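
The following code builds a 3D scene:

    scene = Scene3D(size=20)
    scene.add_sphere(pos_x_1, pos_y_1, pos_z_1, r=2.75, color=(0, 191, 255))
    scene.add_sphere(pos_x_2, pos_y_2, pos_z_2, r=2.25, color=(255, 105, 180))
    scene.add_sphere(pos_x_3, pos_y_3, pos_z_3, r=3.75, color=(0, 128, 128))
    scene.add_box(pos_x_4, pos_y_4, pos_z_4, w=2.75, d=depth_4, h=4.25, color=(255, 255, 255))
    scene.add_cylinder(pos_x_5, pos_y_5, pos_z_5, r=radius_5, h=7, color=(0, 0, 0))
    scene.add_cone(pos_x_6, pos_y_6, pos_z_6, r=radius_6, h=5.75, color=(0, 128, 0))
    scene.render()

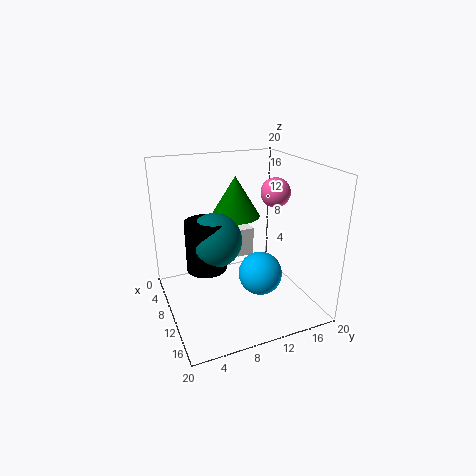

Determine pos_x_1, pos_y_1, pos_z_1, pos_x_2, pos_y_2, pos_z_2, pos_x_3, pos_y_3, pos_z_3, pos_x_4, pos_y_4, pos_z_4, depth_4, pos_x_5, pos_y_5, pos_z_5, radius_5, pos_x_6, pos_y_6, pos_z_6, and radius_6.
pos_x_1 = 15.5
pos_y_1 = 10.75
pos_z_1 = 7.25
pos_x_2 = 6.75
pos_y_2 = 17.5
pos_z_2 = 14.75
pos_x_3 = 9.5
pos_y_3 = 6.75
pos_z_3 = 10
pos_x_4 = 5
pos_y_4 = 11
pos_z_4 = 5.75
depth_4 = 2.5
pos_x_5 = 9.5
pos_y_5 = 5.5
pos_z_5 = 6
radius_5 = 2.75
pos_x_6 = 7.25
pos_y_6 = 10.75
pos_z_6 = 12.25
radius_6 = 3.5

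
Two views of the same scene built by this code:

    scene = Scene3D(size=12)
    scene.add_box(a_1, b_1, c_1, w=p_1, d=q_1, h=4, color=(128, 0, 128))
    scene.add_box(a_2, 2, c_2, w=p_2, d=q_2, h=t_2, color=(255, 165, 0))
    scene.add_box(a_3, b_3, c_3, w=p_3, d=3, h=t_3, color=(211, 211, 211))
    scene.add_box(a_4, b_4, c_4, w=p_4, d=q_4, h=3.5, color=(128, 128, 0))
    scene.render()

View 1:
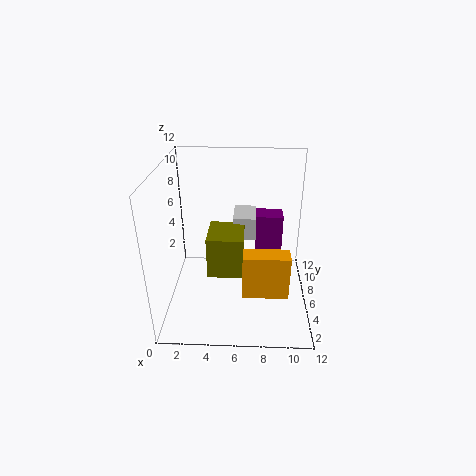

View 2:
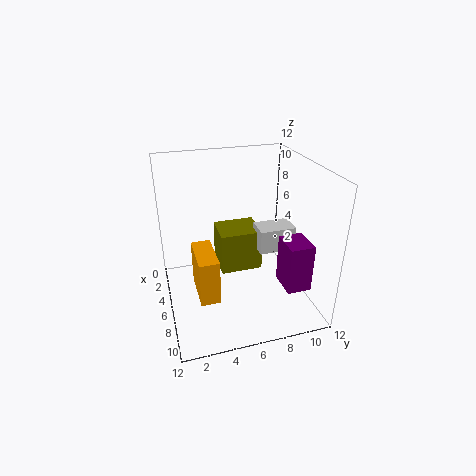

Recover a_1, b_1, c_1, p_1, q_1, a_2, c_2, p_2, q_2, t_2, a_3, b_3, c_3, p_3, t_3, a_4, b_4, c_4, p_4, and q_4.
a_1 = 7.5
b_1 = 9
c_1 = 2.5
p_1 = 2.5
q_1 = 2
a_2 = 6.5
c_2 = 3
p_2 = 3.5
q_2 = 1.5
t_2 = 3.5
a_3 = 5.5
b_3 = 7.5
c_3 = 5
p_3 = 2
t_3 = 2
a_4 = 3.5
b_4 = 4.5
c_4 = 3
p_4 = 3
q_4 = 3.5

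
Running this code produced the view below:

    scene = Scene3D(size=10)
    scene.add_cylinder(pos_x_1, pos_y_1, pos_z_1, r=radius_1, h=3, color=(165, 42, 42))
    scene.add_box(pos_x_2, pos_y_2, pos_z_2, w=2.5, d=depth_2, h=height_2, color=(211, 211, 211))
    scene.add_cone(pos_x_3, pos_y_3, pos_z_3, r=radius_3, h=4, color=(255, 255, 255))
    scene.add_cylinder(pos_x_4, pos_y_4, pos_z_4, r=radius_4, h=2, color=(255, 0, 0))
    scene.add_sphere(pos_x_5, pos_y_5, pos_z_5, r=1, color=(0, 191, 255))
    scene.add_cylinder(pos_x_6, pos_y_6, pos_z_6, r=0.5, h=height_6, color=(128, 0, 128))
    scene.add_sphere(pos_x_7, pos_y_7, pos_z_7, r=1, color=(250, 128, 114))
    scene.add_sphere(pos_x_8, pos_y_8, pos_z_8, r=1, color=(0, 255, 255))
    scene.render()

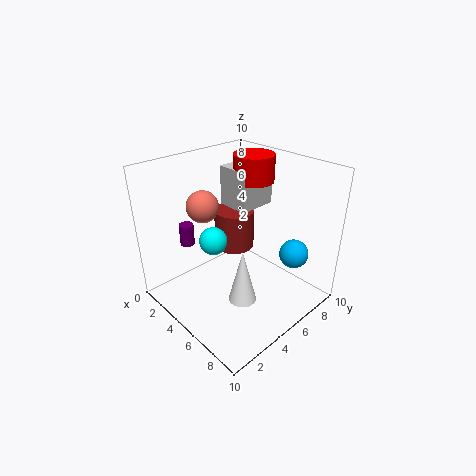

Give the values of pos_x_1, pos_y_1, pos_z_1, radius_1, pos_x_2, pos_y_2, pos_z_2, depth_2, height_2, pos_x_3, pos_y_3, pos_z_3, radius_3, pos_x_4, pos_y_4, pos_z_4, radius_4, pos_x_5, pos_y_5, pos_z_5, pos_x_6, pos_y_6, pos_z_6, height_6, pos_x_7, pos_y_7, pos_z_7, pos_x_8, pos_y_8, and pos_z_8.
pos_x_1 = 3
pos_y_1 = 6.5
pos_z_1 = 3
radius_1 = 1.5
pos_x_2 = 1.5
pos_y_2 = 6.5
pos_z_2 = 6
depth_2 = 3
height_2 = 3
pos_x_3 = 6
pos_y_3 = 4.5
pos_z_3 = 0.5
radius_3 = 1
pos_x_4 = 3.5
pos_y_4 = 8
pos_z_4 = 8
radius_4 = 1.5
pos_x_5 = 8
pos_y_5 = 7.5
pos_z_5 = 4
pos_x_6 = 2.5
pos_y_6 = 2.5
pos_z_6 = 4.5
height_6 = 1.5
pos_x_7 = 4.5
pos_y_7 = 2.5
pos_z_7 = 8
pos_x_8 = 3.5
pos_y_8 = 4
pos_z_8 = 4.5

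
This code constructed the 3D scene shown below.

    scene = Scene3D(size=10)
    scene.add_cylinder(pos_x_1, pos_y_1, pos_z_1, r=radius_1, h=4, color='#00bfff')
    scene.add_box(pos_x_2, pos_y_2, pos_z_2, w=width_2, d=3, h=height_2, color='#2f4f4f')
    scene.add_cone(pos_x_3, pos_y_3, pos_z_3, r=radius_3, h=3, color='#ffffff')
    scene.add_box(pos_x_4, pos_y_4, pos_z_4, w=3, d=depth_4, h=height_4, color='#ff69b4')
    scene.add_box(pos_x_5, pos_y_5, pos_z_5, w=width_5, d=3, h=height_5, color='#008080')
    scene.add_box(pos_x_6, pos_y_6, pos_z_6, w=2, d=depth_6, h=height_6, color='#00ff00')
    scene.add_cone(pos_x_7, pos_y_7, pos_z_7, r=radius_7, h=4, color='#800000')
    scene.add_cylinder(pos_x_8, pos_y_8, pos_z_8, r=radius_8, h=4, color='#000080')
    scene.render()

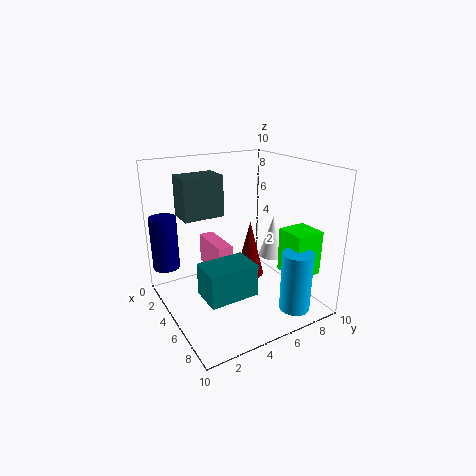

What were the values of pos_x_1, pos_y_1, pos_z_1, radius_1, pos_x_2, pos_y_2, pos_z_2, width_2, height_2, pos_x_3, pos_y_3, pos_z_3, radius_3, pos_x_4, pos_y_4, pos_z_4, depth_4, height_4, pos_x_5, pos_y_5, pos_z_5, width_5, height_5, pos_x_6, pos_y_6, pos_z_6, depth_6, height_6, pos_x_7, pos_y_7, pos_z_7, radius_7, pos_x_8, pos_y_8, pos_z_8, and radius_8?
pos_x_1 = 9; pos_y_1 = 7; pos_z_1 = 1; radius_1 = 1; pos_x_2 = 1; pos_y_2 = 2; pos_z_2 = 6; width_2 = 2; height_2 = 3; pos_x_3 = 5; pos_y_3 = 8; pos_z_3 = 3; radius_3 = 1; pos_x_4 = 3; pos_y_4 = 3; pos_z_4 = 3; depth_4 = 1; height_4 = 2; pos_x_5 = 7; pos_y_5 = 1; pos_z_5 = 3; width_5 = 2; height_5 = 2; pos_x_6 = 7; pos_y_6 = 7; pos_z_6 = 3; depth_6 = 2; height_6 = 3; pos_x_7 = 5; pos_y_7 = 6; pos_z_7 = 2; radius_7 = 1; pos_x_8 = 1; pos_y_8 = 1; pos_z_8 = 2; radius_8 = 1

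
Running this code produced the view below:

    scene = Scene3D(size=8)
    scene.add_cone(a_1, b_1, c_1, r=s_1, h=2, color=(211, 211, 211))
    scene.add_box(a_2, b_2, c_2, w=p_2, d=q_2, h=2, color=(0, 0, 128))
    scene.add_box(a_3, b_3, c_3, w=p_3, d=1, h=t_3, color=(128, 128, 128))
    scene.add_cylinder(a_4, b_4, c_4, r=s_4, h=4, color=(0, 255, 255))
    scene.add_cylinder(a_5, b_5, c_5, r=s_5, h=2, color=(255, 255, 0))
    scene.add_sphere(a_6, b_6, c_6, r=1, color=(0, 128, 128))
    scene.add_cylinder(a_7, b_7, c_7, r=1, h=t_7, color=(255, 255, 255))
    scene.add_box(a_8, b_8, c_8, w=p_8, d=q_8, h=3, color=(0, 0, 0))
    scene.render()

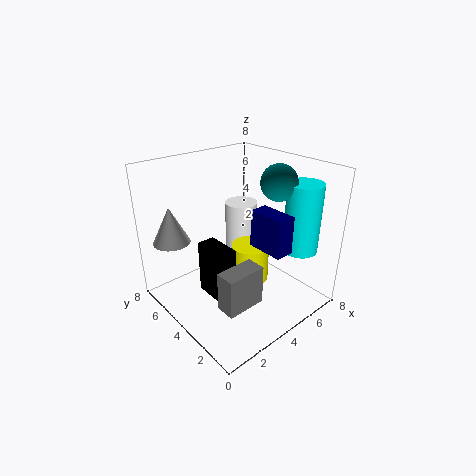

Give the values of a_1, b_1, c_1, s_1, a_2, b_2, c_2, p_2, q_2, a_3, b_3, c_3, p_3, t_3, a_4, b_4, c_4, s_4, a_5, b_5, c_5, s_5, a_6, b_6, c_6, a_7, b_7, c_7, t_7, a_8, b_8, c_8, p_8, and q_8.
a_1 = 1; b_1 = 6; c_1 = 4; s_1 = 1; a_2 = 4; b_2 = 1; c_2 = 4; p_2 = 1; q_2 = 2; a_3 = 1; b_3 = 1; c_3 = 2; p_3 = 2; t_3 = 2; a_4 = 7; b_4 = 2; c_4 = 3; s_4 = 1; a_5 = 4; b_5 = 3; c_5 = 2; s_5 = 1; a_6 = 6; b_6 = 3; c_6 = 7; a_7 = 6; b_7 = 6; c_7 = 1; t_7 = 4; a_8 = 2; b_8 = 3; c_8 = 1; p_8 = 1; q_8 = 2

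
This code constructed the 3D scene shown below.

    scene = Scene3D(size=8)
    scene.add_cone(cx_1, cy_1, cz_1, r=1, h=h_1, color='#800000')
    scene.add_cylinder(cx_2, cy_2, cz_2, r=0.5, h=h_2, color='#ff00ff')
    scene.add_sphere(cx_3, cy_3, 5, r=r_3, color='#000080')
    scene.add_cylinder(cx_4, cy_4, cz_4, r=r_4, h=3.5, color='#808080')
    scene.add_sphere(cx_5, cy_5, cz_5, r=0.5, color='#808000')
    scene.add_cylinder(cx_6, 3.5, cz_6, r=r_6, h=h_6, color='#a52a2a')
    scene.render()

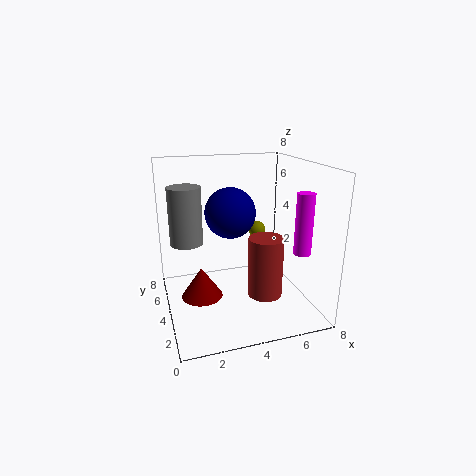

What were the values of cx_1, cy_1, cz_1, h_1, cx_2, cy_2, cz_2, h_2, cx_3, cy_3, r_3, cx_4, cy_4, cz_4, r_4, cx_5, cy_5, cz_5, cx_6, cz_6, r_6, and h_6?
cx_1 = 1.5, cy_1 = 2, cz_1 = 2, h_1 = 1.5, cx_2 = 7.5, cy_2 = 3, cz_2 = 3, h_2 = 3.5, cx_3 = 4, cy_3 = 5.5, r_3 = 1.5, cx_4 = 1.5, cy_4 = 6.5, cz_4 = 3, r_4 = 1, cx_5 = 5.5, cy_5 = 5, cz_5 = 4, cx_6 = 5.5, cz_6 = 0.5, r_6 = 1, h_6 = 3.5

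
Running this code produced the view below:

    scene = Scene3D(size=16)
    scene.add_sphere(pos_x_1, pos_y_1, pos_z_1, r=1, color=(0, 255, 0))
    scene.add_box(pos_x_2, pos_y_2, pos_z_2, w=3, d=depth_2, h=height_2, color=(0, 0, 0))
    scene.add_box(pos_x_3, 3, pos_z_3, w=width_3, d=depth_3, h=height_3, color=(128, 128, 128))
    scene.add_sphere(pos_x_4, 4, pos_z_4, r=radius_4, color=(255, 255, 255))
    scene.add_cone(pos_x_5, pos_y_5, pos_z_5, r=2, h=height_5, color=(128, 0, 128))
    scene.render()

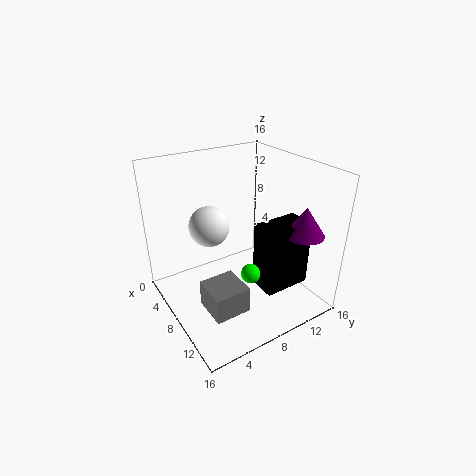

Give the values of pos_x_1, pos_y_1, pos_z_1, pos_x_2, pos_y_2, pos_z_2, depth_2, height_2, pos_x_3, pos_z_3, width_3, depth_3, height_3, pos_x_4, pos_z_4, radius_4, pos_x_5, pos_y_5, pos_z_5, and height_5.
pos_x_1 = 12
pos_y_1 = 7
pos_z_1 = 6
pos_x_2 = 11
pos_y_2 = 8
pos_z_2 = 4
depth_2 = 5
height_2 = 7
pos_x_3 = 8
pos_z_3 = 1
width_3 = 4
depth_3 = 4
height_3 = 3
pos_x_4 = 9
pos_z_4 = 11
radius_4 = 2
pos_x_5 = 14
pos_y_5 = 12
pos_z_5 = 10
height_5 = 3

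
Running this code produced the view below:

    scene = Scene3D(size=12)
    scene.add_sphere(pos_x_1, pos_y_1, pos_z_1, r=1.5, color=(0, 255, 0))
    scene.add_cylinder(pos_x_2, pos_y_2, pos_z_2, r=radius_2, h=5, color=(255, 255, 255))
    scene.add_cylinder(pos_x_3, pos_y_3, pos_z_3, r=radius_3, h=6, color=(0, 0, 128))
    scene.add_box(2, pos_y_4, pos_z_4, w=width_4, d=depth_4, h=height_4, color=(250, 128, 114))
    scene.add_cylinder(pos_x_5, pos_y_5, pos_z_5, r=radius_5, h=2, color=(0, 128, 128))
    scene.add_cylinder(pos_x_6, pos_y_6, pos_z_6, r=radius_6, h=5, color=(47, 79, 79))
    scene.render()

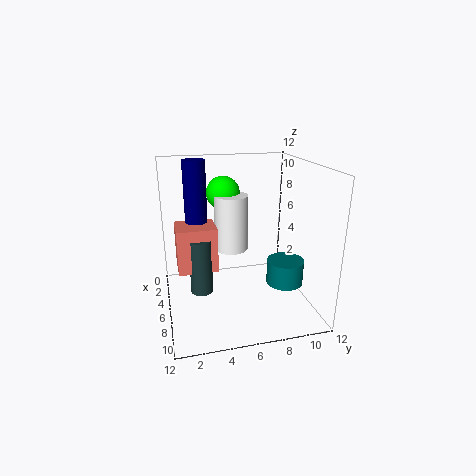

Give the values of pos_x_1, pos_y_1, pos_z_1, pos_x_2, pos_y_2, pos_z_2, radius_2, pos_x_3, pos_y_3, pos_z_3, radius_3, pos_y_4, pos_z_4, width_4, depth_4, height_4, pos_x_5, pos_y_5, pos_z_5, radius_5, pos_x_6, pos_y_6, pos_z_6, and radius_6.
pos_x_1 = 2.5, pos_y_1 = 5.5, pos_z_1 = 9, pos_x_2 = 3.5, pos_y_2 = 6, pos_z_2 = 4, radius_2 = 1.5, pos_x_3 = 2.5, pos_y_3 = 3, pos_z_3 = 6, radius_3 = 1, pos_y_4 = 1, pos_z_4 = 2.5, width_4 = 3, depth_4 = 3.5, height_4 = 4, pos_x_5 = 8, pos_y_5 = 9.5, pos_z_5 = 2.5, radius_5 = 1.5, pos_x_6 = 4.5, pos_y_6 = 3, pos_z_6 = 0.5, radius_6 = 1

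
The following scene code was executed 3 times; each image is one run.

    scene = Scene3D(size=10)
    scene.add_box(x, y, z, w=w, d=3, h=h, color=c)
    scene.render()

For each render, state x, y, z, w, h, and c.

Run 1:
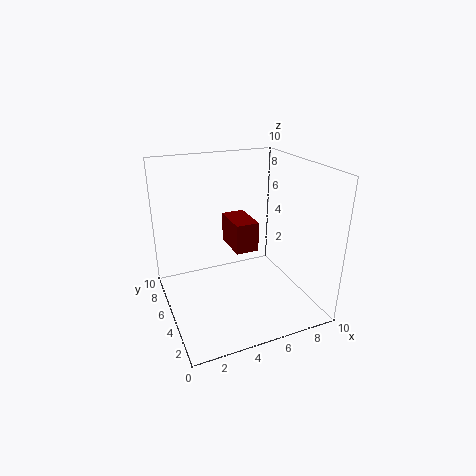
x = 5.25
y = 5.75
z = 3.25
w = 1.75
h = 2.25
c = 'maroon'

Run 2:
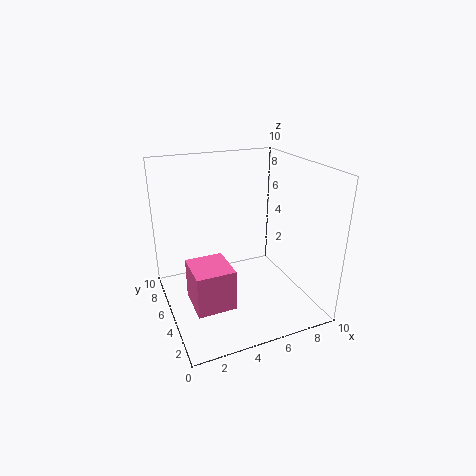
x = 1.5
y = 3.5
z = 0.25
w = 2.75
h = 3
c = 'hotpink'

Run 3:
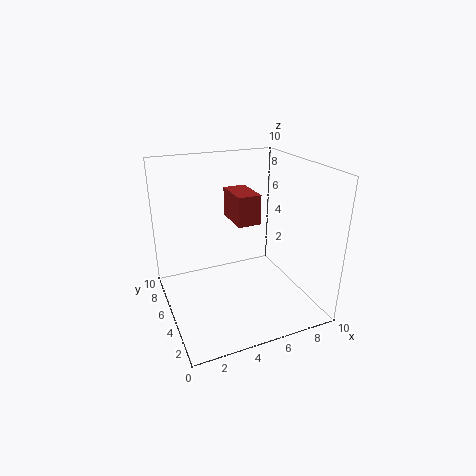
x = 5.5
y = 6
z = 5.25
w = 1.75
h = 2.25
c = 'brown'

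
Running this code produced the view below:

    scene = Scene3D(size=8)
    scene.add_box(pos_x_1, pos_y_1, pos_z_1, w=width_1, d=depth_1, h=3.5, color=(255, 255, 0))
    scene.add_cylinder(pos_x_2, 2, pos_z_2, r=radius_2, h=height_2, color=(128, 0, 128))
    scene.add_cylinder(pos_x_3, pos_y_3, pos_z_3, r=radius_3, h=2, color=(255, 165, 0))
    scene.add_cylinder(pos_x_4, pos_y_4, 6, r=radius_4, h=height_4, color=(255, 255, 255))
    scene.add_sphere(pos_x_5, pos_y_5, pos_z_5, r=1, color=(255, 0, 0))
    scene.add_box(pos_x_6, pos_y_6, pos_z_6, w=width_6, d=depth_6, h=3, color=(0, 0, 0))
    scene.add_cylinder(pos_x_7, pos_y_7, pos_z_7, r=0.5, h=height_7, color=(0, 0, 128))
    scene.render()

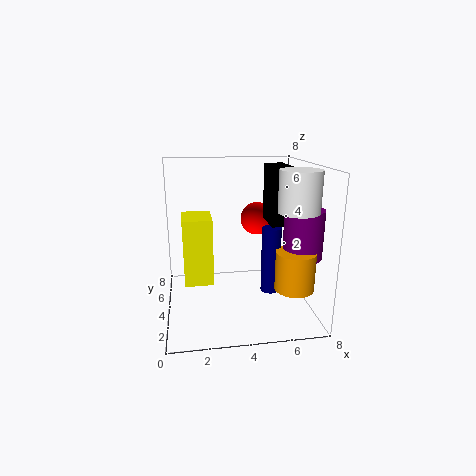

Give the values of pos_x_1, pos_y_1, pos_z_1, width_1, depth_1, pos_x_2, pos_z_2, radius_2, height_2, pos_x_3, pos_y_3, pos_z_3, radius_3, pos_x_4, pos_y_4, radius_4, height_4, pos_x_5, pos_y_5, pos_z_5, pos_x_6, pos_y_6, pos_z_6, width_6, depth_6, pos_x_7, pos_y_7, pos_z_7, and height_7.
pos_x_1 = 1
pos_y_1 = 2.5
pos_z_1 = 2
width_1 = 1.5
depth_1 = 2
pos_x_2 = 7
pos_z_2 = 3.5
radius_2 = 1
height_2 = 2.5
pos_x_3 = 6.5
pos_y_3 = 1.5
pos_z_3 = 2
radius_3 = 1
pos_x_4 = 6.5
pos_y_4 = 1.5
radius_4 = 1
height_4 = 2
pos_x_5 = 5.5
pos_y_5 = 6
pos_z_5 = 4.5
pos_x_6 = 5.5
pos_y_6 = 2.5
pos_z_6 = 5
width_6 = 1
depth_6 = 2
pos_x_7 = 5.5
pos_y_7 = 2.5
pos_z_7 = 1.5
height_7 = 3.5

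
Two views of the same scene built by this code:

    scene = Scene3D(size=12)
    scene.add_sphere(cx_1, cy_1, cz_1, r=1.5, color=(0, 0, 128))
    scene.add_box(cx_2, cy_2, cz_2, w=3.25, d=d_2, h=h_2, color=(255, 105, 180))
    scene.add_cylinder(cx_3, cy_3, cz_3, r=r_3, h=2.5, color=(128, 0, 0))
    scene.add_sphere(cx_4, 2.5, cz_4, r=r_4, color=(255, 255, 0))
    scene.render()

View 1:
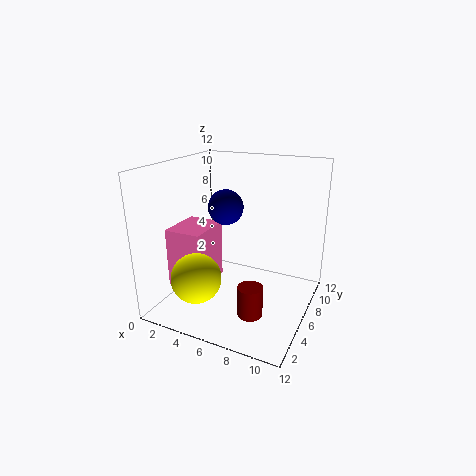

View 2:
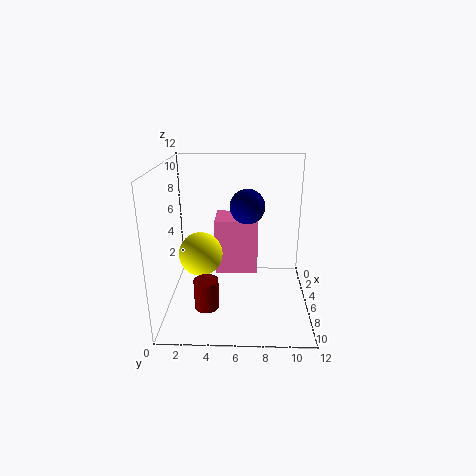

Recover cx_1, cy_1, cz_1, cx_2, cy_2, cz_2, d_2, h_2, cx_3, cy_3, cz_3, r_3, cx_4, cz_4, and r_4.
cx_1 = 4.5
cy_1 = 6.75
cz_1 = 8.25
cx_2 = 0.25
cy_2 = 3.75
cz_2 = 1.25
d_2 = 4
h_2 = 5.25
cx_3 = 8.25
cy_3 = 3.5
cz_3 = 0.75
r_3 = 1
cx_4 = 4
cz_4 = 3.5
r_4 = 2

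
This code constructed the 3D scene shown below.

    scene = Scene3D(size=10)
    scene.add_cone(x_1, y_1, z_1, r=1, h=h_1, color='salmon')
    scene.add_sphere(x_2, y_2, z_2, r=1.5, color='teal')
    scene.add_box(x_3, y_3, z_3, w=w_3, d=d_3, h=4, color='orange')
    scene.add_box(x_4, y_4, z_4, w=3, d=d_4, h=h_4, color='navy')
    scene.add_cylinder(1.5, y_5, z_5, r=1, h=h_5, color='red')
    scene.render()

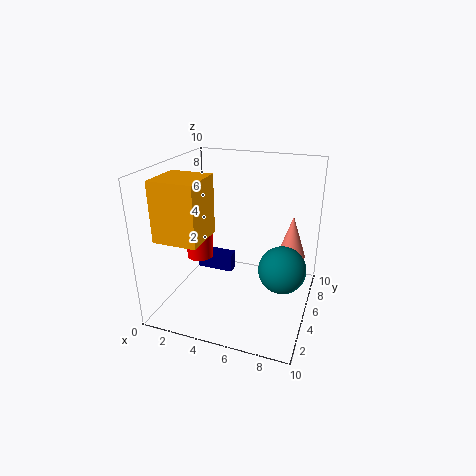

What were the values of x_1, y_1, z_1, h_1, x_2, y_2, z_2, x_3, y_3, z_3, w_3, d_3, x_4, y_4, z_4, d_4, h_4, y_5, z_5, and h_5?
x_1 = 8.5
y_1 = 6.5
z_1 = 3.5
h_1 = 3
x_2 = 8.5
y_2 = 3.5
z_2 = 4
x_3 = 0.5
y_3 = 1.5
z_3 = 5.5
w_3 = 3
d_3 = 3
x_4 = 0.5
y_4 = 7.5
z_4 = 0.5
d_4 = 1
h_4 = 1.5
y_5 = 6
z_5 = 2.5
h_5 = 2.5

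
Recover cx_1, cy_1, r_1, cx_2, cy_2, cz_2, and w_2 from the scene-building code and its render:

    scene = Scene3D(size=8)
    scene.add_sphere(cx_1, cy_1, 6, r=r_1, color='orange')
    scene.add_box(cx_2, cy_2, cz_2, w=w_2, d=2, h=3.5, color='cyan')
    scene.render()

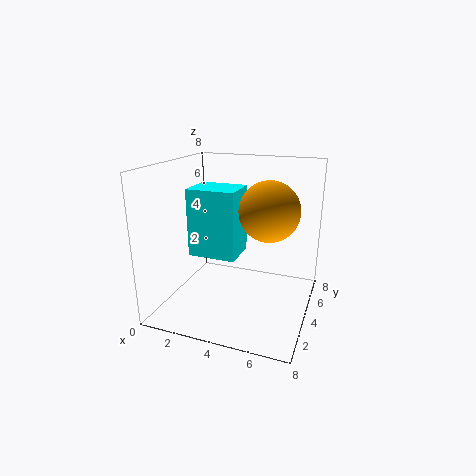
cx_1 = 6
cy_1 = 3
r_1 = 1.5
cx_2 = 2
cy_2 = 2
cz_2 = 3.5
w_2 = 2.5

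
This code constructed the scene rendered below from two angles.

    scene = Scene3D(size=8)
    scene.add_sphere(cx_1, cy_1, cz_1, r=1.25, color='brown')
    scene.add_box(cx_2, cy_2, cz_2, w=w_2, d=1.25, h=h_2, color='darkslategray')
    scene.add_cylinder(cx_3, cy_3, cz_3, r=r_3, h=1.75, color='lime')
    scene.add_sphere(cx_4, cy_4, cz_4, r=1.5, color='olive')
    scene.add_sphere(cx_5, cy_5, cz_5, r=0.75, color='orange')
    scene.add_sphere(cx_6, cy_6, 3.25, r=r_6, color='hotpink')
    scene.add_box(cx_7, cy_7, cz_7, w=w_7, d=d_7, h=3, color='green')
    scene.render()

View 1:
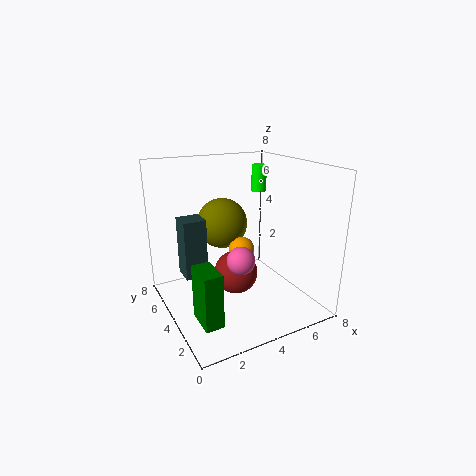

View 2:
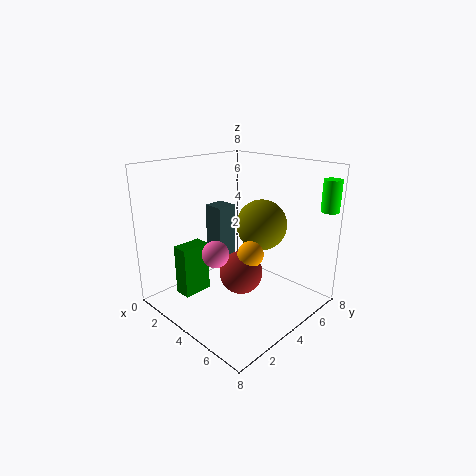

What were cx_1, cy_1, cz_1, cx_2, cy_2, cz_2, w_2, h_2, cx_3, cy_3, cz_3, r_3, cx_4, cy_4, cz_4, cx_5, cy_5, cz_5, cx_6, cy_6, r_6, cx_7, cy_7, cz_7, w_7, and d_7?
cx_1 = 4; cy_1 = 4.25; cz_1 = 1.75; cx_2 = 1; cy_2 = 4.25; cz_2 = 2; w_2 = 1.25; h_2 = 3.25; cx_3 = 7.5; cy_3 = 7.5; cz_3 = 5.5; r_3 = 0.5; cx_4 = 4; cy_4 = 6; cz_4 = 4.25; cx_5 = 4.5; cy_5 = 4.5; cz_5 = 3; cx_6 = 3.5; cy_6 = 2.75; r_6 = 0.75; cx_7 = 1; cy_7 = 1.75; cz_7 = 0.25; w_7 = 1; d_7 = 1.75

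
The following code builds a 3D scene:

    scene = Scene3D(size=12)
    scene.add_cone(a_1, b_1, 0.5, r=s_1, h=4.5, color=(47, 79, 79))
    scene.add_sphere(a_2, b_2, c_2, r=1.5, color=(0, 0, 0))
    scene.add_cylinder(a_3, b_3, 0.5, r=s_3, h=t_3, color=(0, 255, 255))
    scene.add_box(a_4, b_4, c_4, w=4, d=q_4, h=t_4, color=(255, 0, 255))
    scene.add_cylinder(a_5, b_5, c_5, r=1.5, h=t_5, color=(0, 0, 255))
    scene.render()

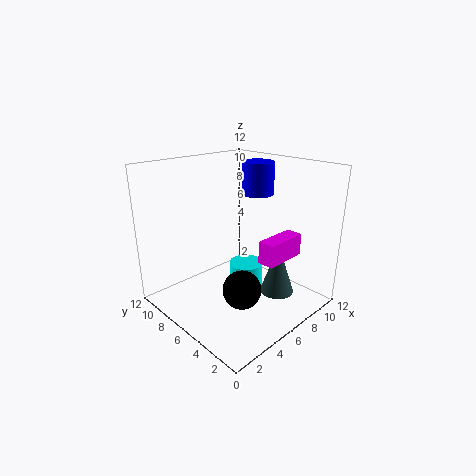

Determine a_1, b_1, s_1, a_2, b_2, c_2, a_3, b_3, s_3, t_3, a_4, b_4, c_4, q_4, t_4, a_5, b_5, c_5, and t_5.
a_1 = 9
b_1 = 4
s_1 = 1.5
a_2 = 4
b_2 = 3.5
c_2 = 3
a_3 = 7.5
b_3 = 6.5
s_3 = 1.5
t_3 = 2.5
a_4 = 7.5
b_4 = 3.5
c_4 = 3.5
q_4 = 1.5
t_4 = 2
a_5 = 10.5
b_5 = 8
c_5 = 8.5
t_5 = 3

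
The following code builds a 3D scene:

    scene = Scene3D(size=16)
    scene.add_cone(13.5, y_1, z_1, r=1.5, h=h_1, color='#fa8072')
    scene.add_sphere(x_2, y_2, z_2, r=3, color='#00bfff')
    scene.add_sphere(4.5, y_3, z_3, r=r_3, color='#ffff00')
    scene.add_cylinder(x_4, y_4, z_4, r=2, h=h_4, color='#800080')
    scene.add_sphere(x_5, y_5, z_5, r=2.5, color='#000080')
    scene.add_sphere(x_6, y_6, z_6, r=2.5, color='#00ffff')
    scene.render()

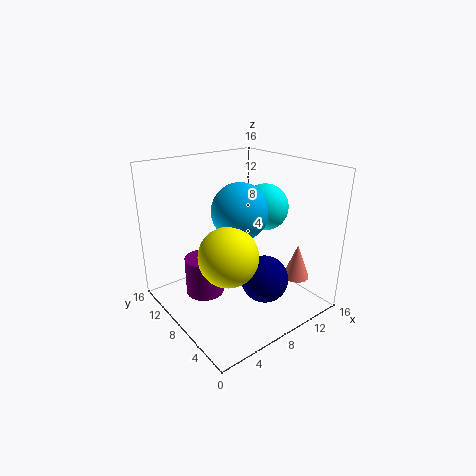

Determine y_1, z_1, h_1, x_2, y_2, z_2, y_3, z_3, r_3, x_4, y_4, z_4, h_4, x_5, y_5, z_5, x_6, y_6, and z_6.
y_1 = 4, z_1 = 3, h_1 = 4, x_2 = 7.5, y_2 = 7, z_2 = 11.5, y_3 = 5, z_3 = 8, r_3 = 3, x_4 = 3.5, y_4 = 8, z_4 = 3, h_4 = 4, x_5 = 8.5, y_5 = 4, z_5 = 4.5, x_6 = 10.5, y_6 = 6.5, z_6 = 11.5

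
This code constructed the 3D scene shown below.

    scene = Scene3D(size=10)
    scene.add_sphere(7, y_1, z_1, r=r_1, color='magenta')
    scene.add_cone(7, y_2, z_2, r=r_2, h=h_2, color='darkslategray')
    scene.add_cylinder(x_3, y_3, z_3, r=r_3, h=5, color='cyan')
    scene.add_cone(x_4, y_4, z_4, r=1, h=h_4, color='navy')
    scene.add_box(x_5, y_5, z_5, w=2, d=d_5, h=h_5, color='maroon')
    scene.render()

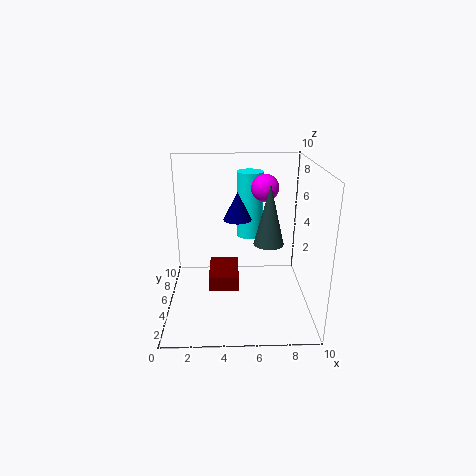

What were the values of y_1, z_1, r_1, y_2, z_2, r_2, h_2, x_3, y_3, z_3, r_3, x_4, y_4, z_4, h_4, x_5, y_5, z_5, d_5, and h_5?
y_1 = 7, z_1 = 8, r_1 = 1, y_2 = 4, z_2 = 5, r_2 = 1, h_2 = 4, x_3 = 6, y_3 = 8, z_3 = 4, r_3 = 1, x_4 = 5, y_4 = 6, z_4 = 6, h_4 = 2, x_5 = 3, y_5 = 3, z_5 = 2, d_5 = 3, h_5 = 1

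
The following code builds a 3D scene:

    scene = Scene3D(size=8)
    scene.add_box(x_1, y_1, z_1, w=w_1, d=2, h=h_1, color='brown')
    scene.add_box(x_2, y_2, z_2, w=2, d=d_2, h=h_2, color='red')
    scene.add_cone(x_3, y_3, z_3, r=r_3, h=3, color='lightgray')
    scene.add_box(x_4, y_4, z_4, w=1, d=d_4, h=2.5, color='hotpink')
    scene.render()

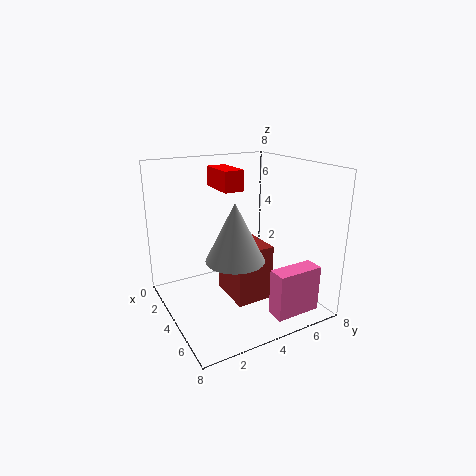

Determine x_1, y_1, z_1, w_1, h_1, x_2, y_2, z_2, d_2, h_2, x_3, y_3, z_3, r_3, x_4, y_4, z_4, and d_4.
x_1 = 3.5; y_1 = 3; z_1 = 1; w_1 = 2.5; h_1 = 3; x_2 = 3.5; y_2 = 2.5; z_2 = 7; d_2 = 1; h_2 = 1; x_3 = 5.5; y_3 = 3; z_3 = 3.5; r_3 = 1.5; x_4 = 6.5; y_4 = 4.5; z_4 = 0.5; d_4 = 2.5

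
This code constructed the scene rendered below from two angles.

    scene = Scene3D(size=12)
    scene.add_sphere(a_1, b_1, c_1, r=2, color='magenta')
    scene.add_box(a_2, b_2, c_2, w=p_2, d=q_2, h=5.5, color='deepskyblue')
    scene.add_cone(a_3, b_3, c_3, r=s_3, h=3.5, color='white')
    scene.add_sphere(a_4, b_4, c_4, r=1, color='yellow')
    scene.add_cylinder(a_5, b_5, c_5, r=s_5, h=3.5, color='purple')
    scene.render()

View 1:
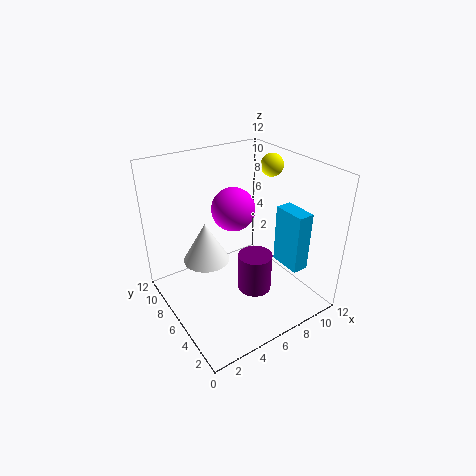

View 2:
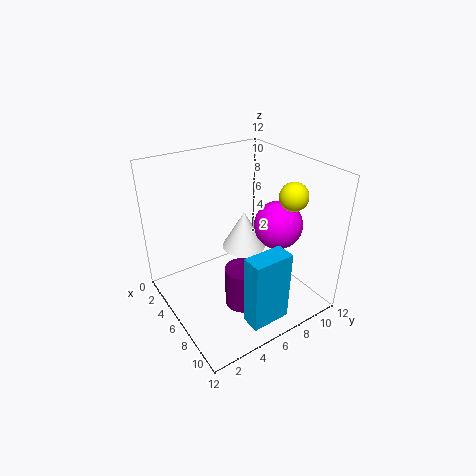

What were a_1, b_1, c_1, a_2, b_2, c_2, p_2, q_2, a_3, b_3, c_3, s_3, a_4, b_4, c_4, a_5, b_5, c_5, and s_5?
a_1 = 7.5
b_1 = 9
c_1 = 7
a_2 = 10.5
b_2 = 3.5
c_2 = 2
p_2 = 1.5
q_2 = 3
a_3 = 4
b_3 = 8
c_3 = 3.5
s_3 = 2
a_4 = 10.5
b_4 = 7.5
c_4 = 11
a_5 = 7.5
b_5 = 5.5
c_5 = 0.5
s_5 = 1.5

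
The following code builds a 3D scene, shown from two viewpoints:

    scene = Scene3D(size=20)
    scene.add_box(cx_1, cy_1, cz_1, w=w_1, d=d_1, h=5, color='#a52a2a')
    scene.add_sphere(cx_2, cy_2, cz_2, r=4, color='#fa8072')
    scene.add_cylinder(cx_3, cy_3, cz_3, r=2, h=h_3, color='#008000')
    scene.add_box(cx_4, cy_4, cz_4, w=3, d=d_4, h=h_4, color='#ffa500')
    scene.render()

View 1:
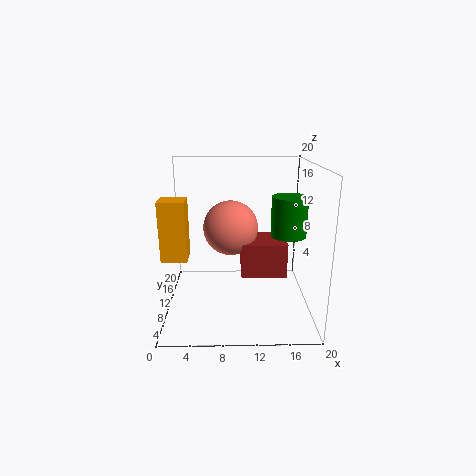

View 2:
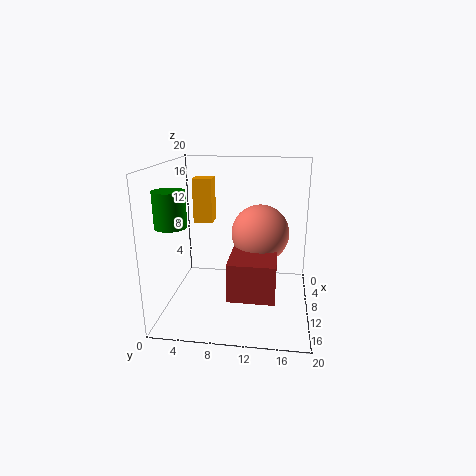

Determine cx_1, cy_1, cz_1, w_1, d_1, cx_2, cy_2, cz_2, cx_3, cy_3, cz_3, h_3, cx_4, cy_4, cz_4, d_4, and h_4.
cx_1 = 10.5; cy_1 = 9.5; cz_1 = 4; w_1 = 6.5; d_1 = 6; cx_2 = 9; cy_2 = 13; cz_2 = 10.5; cx_3 = 15.5; cy_3 = 2.5; cz_3 = 13; h_3 = 4.5; cx_4 = 1; cy_4 = 2; cz_4 = 10; d_4 = 3; h_4 = 7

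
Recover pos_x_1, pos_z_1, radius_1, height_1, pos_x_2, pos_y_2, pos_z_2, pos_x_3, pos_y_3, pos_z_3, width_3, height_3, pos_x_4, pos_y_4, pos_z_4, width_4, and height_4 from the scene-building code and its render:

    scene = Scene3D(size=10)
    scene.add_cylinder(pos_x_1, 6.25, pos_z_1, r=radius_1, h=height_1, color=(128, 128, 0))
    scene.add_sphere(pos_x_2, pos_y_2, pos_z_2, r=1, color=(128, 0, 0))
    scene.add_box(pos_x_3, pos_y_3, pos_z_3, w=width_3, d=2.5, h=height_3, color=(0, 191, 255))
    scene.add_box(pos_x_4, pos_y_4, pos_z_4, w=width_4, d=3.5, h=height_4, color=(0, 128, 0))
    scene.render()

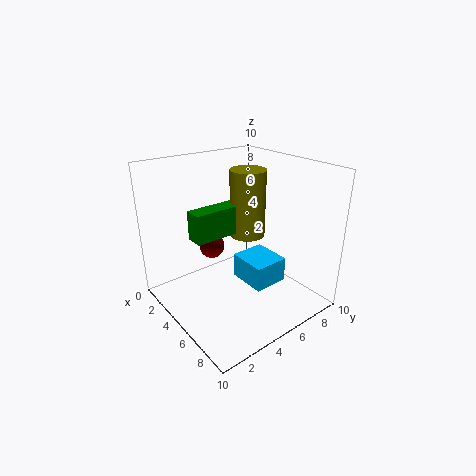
pos_x_1 = 4.5, pos_z_1 = 4.75, radius_1 = 1.25, height_1 = 4.75, pos_x_2 = 1.25, pos_y_2 = 5.25, pos_z_2 = 2.75, pos_x_3 = 4.5, pos_y_3 = 5, pos_z_3 = 1.75, width_3 = 2.75, height_3 = 1.75, pos_x_4 = 3.5, pos_y_4 = 2, pos_z_4 = 5.25, width_4 = 1.25, height_4 = 2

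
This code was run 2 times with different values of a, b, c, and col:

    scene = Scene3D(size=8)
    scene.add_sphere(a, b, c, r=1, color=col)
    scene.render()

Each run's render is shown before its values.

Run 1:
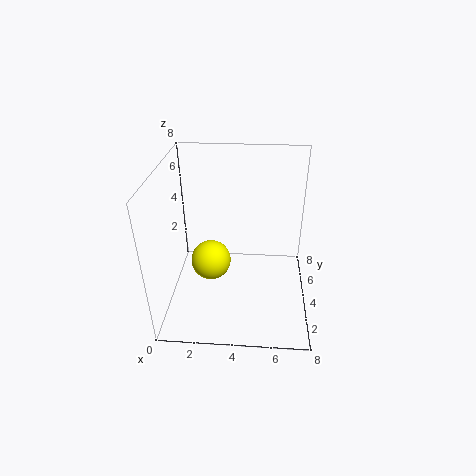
a = 2.75
b = 2.25
c = 3.75
col = 'yellow'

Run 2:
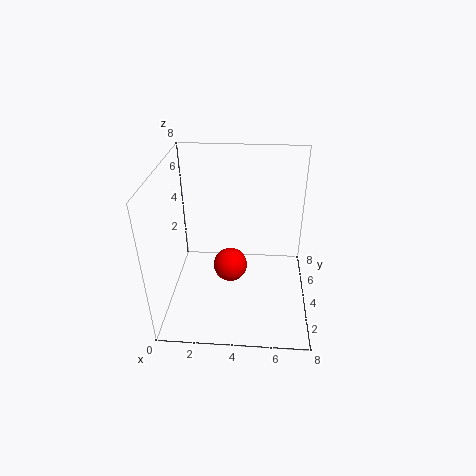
a = 3.5
b = 4.5
c = 1.75
col = 'red'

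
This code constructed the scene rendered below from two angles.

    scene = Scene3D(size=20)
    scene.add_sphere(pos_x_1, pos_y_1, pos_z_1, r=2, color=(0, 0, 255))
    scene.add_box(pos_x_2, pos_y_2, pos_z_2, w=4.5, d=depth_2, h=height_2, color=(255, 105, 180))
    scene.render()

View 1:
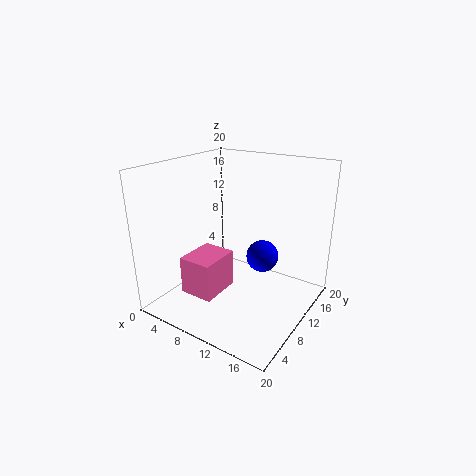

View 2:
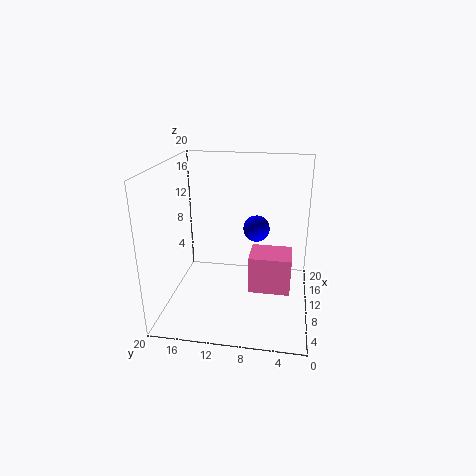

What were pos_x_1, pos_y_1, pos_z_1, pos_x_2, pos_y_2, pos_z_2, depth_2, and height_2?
pos_x_1 = 15
pos_y_1 = 8
pos_z_1 = 9.5
pos_x_2 = 6
pos_y_2 = 2.5
pos_z_2 = 4
depth_2 = 5.5
height_2 = 5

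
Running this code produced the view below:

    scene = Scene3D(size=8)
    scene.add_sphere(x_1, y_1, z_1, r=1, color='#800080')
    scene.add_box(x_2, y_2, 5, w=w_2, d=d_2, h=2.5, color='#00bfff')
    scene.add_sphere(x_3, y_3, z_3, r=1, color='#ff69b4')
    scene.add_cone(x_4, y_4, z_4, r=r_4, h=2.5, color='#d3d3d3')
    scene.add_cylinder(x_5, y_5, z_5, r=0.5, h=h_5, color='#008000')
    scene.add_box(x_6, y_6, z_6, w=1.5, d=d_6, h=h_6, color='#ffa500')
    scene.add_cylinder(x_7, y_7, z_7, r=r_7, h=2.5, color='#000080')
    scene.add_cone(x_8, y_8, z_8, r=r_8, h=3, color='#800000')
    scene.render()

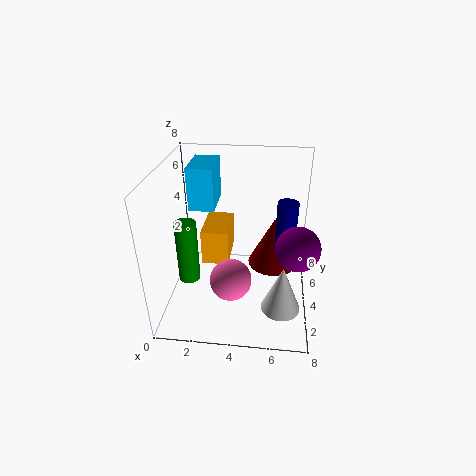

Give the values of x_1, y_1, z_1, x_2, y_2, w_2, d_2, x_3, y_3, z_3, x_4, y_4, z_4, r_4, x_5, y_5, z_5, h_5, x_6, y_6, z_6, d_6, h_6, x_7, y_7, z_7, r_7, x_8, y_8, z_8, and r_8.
x_1 = 7, y_1 = 1, z_1 = 5.5, x_2 = 1, y_2 = 5, w_2 = 1.5, d_2 = 2.5, x_3 = 4, y_3 = 1, z_3 = 3.5, x_4 = 6.5, y_4 = 1.5, z_4 = 1.5, r_4 = 1, x_5 = 2, y_5 = 1, z_5 = 3.5, h_5 = 3, x_6 = 2, y_6 = 3.5, z_6 = 2.5, d_6 = 2.5, h_6 = 2, x_7 = 6.5, y_7 = 2.5, z_7 = 4.5, r_7 = 0.5, x_8 = 6, y_8 = 5.5, z_8 = 1.5, r_8 = 1.5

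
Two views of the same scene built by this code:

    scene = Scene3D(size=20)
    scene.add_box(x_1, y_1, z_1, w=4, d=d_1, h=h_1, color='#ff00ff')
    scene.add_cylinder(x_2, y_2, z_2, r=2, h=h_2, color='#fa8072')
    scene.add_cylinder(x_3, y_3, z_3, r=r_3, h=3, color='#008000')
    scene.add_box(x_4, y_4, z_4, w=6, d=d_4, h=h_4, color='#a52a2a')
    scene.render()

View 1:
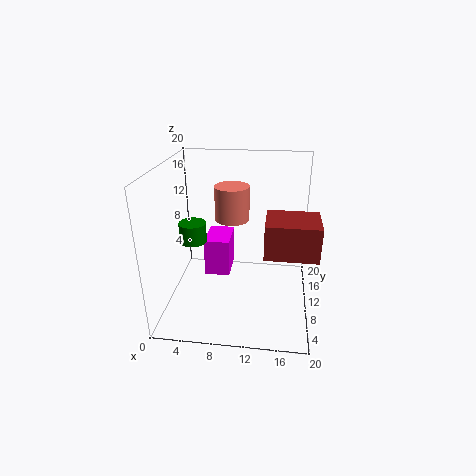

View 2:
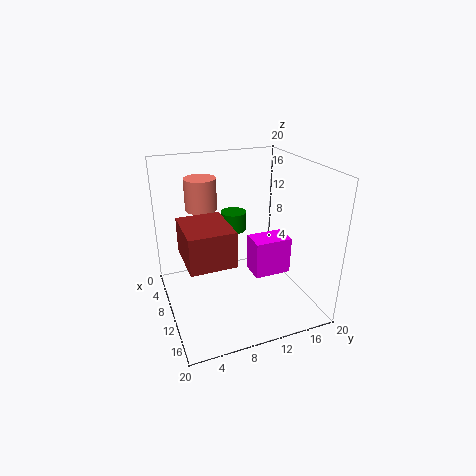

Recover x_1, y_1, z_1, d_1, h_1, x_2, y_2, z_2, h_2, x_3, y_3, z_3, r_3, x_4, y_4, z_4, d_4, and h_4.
x_1 = 4; y_1 = 14; z_1 = 1; d_1 = 6; h_1 = 6; x_2 = 10; y_2 = 5; z_2 = 15; h_2 = 4; x_3 = 3; y_3 = 12; z_3 = 8; r_3 = 2; x_4 = 14; y_4 = 1; z_4 = 12; d_4 = 5; h_4 = 4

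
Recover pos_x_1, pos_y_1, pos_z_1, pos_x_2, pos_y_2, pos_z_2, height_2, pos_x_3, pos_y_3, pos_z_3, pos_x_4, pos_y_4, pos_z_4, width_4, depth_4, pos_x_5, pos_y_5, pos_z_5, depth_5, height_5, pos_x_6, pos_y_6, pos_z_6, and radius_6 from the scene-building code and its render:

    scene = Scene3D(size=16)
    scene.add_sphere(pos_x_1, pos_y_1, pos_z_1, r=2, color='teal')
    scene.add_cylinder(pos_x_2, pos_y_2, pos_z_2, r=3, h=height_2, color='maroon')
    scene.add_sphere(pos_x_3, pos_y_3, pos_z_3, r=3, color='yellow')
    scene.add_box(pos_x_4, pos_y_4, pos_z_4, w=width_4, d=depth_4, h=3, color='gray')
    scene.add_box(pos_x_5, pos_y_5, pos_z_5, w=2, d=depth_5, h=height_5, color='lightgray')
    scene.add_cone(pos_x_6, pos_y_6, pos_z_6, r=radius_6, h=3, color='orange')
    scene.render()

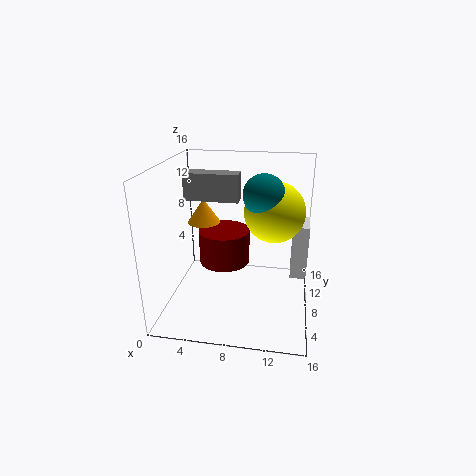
pos_x_1 = 11; pos_y_1 = 5; pos_z_1 = 14; pos_x_2 = 6; pos_y_2 = 10; pos_z_2 = 4; height_2 = 4; pos_x_3 = 12; pos_y_3 = 6; pos_z_3 = 12; pos_x_4 = 2; pos_y_4 = 8; pos_z_4 = 12; width_4 = 6; depth_4 = 2; pos_x_5 = 14; pos_y_5 = 12; pos_z_5 = 1; depth_5 = 4; height_5 = 7; pos_x_6 = 3; pos_y_6 = 12; pos_z_6 = 8; radius_6 = 2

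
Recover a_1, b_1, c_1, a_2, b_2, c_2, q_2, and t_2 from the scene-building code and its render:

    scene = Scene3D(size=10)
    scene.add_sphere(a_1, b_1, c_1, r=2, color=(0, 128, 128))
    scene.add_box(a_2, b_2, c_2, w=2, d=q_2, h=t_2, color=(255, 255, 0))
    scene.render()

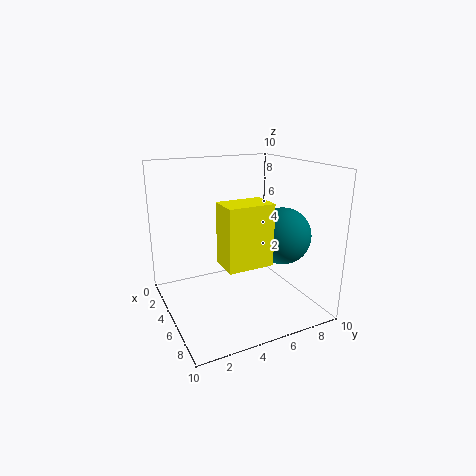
a_1 = 6
b_1 = 8
c_1 = 5
a_2 = 6
b_2 = 3
c_2 = 4
q_2 = 3
t_2 = 4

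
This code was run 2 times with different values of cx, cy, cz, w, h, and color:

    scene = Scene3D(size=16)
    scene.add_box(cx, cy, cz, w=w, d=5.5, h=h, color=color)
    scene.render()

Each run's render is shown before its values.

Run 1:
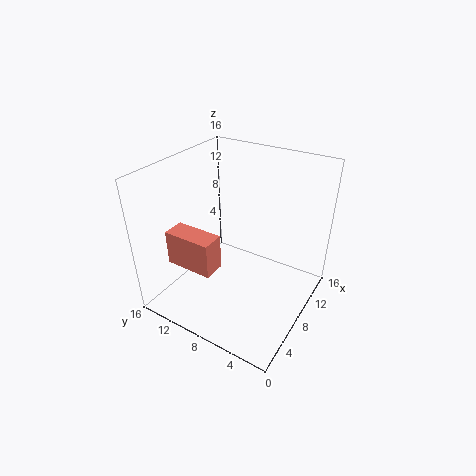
cx = 3.5, cy = 9, cz = 5, w = 2.5, h = 4, color = 'salmon'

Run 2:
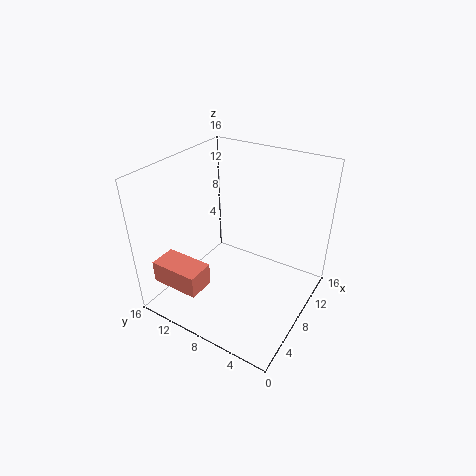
cx = 1.5, cy = 9.5, cz = 3.5, w = 3, h = 2.5, color = 'salmon'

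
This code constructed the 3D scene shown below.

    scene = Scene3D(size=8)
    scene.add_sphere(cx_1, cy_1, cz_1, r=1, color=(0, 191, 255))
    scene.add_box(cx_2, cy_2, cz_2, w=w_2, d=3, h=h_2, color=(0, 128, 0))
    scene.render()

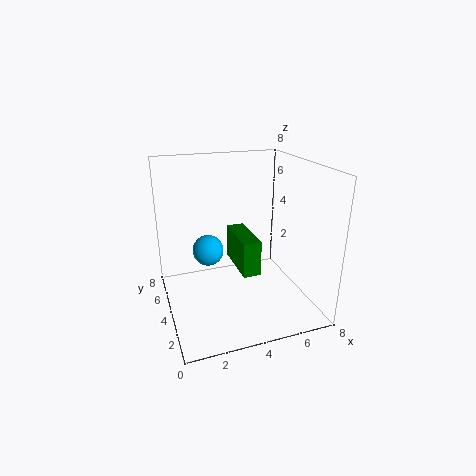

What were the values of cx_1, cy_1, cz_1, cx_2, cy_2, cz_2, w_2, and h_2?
cx_1 = 3; cy_1 = 7; cz_1 = 2; cx_2 = 4; cy_2 = 3; cz_2 = 2; w_2 = 1; h_2 = 2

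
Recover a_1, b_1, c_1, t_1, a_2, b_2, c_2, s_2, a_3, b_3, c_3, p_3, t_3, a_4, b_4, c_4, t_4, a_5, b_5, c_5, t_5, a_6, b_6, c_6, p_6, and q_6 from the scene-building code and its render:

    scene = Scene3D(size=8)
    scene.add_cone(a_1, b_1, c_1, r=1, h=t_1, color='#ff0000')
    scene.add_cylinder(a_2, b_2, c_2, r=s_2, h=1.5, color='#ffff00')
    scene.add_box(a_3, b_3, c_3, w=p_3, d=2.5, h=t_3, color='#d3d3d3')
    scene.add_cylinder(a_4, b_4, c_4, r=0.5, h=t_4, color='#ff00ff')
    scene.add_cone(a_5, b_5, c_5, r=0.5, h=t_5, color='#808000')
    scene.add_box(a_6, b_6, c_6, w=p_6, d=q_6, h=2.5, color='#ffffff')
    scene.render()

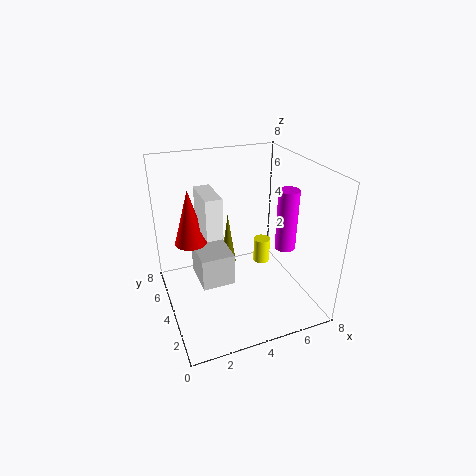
a_1 = 2, b_1 = 7, c_1 = 2.5, t_1 = 3.5, a_2 = 6, b_2 = 5, c_2 = 1.5, s_2 = 0.5, a_3 = 2, b_3 = 4.5, c_3 = 0.5, p_3 = 2, t_3 = 2, a_4 = 5.5, b_4 = 1.5, c_4 = 4.5, t_4 = 3, a_5 = 4.5, b_5 = 7, c_5 = 0.5, t_5 = 3.5, a_6 = 2.5, b_6 = 5, c_6 = 3.5, p_6 = 1, q_6 = 2.5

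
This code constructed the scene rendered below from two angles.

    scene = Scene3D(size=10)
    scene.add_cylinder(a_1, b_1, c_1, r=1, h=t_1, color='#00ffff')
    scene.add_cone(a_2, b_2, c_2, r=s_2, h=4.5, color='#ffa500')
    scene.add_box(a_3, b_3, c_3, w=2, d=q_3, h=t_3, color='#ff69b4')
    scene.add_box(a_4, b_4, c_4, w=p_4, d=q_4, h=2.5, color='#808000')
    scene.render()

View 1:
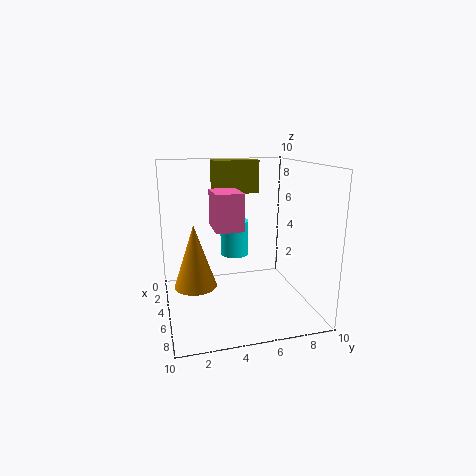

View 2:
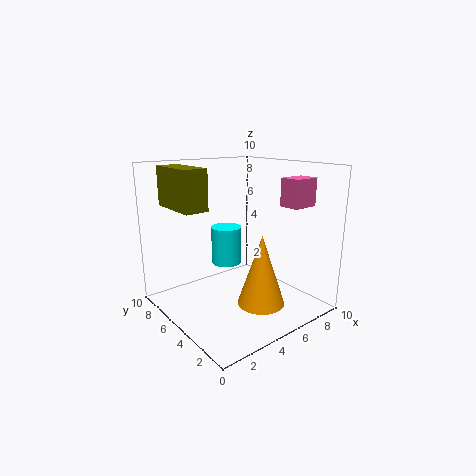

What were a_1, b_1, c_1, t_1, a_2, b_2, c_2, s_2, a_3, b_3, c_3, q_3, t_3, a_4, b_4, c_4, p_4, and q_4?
a_1 = 4; b_1 = 5; c_1 = 3.5; t_1 = 2.5; a_2 = 4.5; b_2 = 2; c_2 = 1.5; s_2 = 1.5; a_3 = 8; b_3 = 2.5; c_3 = 7; q_3 = 1.5; t_3 = 2; a_4 = 0.5; b_4 = 4; c_4 = 7.5; p_4 = 1.5; q_4 = 3.5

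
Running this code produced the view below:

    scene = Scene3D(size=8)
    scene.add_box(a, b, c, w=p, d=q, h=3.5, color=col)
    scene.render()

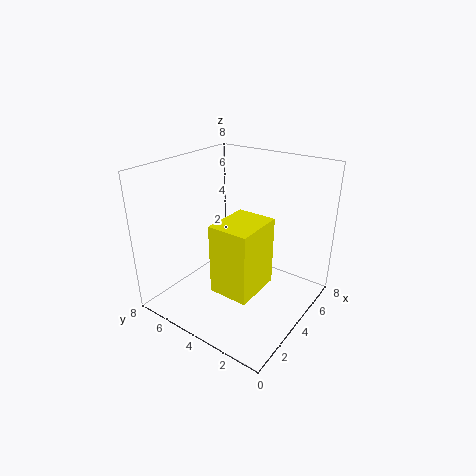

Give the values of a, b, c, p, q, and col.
a = 1; b = 1.5; c = 2.5; p = 2.5; q = 2; col = 'yellow'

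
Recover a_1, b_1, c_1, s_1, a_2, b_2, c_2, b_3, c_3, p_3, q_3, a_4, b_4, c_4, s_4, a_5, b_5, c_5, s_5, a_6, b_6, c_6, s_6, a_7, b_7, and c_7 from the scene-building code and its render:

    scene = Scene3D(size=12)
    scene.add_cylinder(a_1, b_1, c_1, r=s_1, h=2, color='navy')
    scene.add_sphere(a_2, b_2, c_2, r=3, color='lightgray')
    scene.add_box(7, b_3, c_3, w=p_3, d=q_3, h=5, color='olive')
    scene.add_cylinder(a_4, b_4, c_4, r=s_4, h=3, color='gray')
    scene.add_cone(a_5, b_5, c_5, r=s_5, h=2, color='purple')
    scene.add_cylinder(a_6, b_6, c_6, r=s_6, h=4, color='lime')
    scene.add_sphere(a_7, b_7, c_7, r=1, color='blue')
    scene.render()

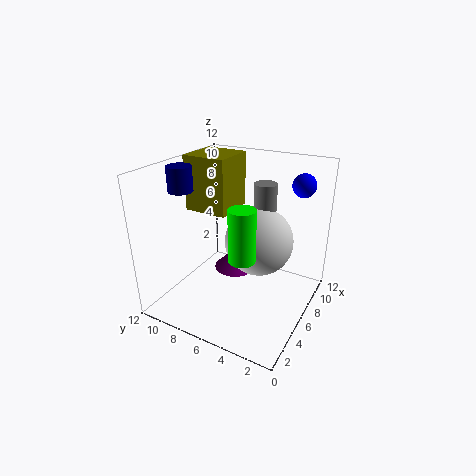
a_1 = 4, b_1 = 10, c_1 = 10, s_1 = 1, a_2 = 8, b_2 = 5, c_2 = 5, b_3 = 8, c_3 = 7, p_3 = 4, q_3 = 4, a_4 = 9, b_4 = 5, c_4 = 7, s_4 = 1, a_5 = 9, b_5 = 8, c_5 = 1, s_5 = 2, a_6 = 3, b_6 = 4, c_6 = 6, s_6 = 1, a_7 = 10, b_7 = 2, c_7 = 10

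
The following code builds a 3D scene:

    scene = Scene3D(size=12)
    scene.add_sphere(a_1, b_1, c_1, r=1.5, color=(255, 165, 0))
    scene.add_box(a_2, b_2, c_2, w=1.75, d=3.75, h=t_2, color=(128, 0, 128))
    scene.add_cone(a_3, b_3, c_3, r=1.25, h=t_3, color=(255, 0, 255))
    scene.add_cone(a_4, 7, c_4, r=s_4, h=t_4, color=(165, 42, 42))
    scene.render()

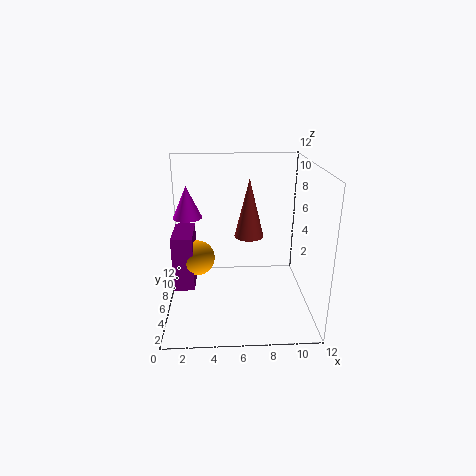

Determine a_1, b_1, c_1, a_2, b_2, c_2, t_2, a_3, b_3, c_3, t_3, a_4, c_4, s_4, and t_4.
a_1 = 2.5, b_1 = 6.5, c_1 = 4, a_2 = 0.5, b_2 = 5.25, c_2 = 1.5, t_2 = 4.75, a_3 = 1.75, b_3 = 7.75, c_3 = 7.25, t_3 = 2.75, a_4 = 7, c_4 = 5.75, s_4 = 1.25, t_4 = 5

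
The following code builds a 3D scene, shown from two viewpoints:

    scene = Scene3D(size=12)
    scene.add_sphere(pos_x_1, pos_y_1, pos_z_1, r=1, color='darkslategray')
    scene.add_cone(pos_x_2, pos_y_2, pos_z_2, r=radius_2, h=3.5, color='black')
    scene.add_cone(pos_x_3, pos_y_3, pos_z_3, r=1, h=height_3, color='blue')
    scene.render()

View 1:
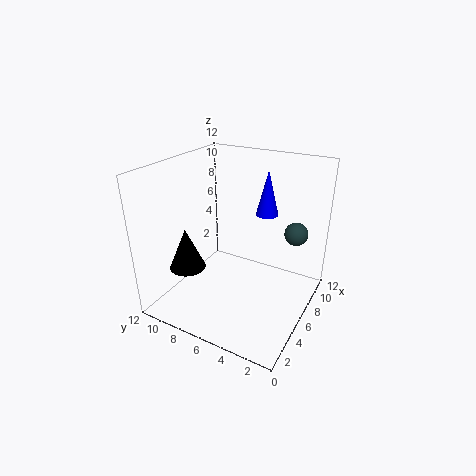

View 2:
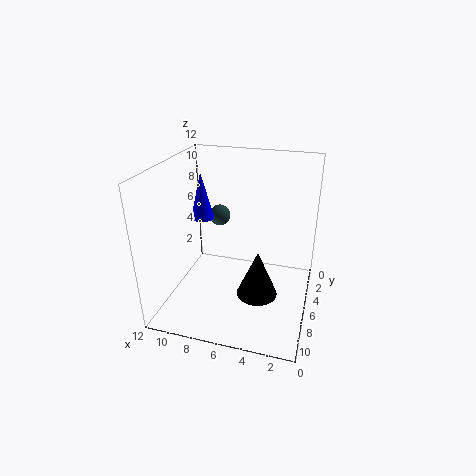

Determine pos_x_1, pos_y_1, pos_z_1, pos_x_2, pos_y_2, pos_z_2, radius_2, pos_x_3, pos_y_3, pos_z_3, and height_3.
pos_x_1 = 9, pos_y_1 = 2, pos_z_1 = 6, pos_x_2 = 3.5, pos_y_2 = 9.5, pos_z_2 = 3.5, radius_2 = 1.5, pos_x_3 = 9.5, pos_y_3 = 5, pos_z_3 = 7, height_3 = 4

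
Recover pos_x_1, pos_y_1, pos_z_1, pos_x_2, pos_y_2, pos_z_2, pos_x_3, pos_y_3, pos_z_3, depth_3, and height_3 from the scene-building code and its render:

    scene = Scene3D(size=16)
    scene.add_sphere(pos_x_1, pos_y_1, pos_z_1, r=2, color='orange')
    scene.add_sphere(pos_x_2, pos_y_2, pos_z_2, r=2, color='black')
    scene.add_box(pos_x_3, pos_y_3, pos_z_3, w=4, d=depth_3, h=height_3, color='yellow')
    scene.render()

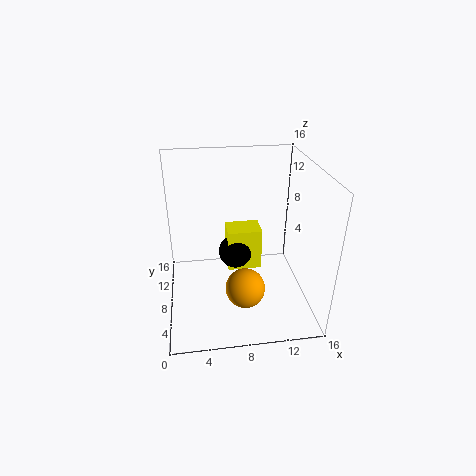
pos_x_1 = 8; pos_y_1 = 3; pos_z_1 = 5; pos_x_2 = 8; pos_y_2 = 10; pos_z_2 = 5; pos_x_3 = 7; pos_y_3 = 9; pos_z_3 = 3; depth_3 = 3; height_3 = 5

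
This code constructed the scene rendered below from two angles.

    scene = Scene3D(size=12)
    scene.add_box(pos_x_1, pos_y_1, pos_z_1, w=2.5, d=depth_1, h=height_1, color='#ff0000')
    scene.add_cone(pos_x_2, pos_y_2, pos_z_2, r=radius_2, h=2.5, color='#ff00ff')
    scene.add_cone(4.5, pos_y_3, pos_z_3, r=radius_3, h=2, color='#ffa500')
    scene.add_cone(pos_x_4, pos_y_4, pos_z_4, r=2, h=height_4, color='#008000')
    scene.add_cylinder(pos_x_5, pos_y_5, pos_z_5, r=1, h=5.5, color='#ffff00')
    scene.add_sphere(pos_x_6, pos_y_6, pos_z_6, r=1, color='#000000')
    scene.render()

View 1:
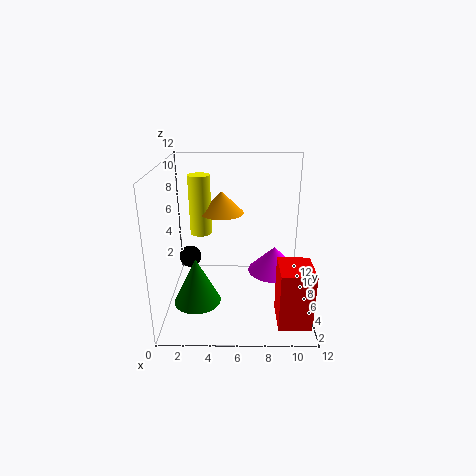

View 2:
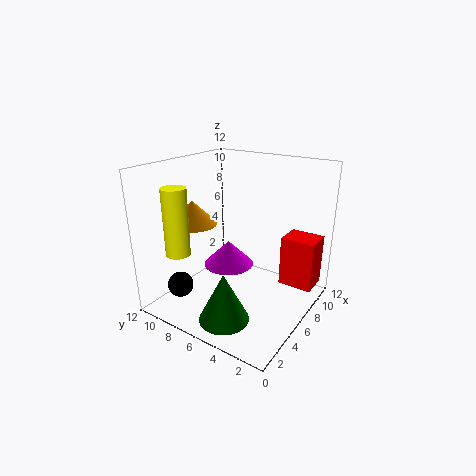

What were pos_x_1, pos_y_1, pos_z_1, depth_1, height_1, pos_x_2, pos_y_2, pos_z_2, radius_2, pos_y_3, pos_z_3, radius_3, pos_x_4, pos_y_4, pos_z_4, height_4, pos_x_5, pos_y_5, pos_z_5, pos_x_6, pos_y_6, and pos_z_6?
pos_x_1 = 9
pos_y_1 = 0.5
pos_z_1 = 1
depth_1 = 3
height_1 = 4.5
pos_x_2 = 9.5
pos_y_2 = 9.5
pos_z_2 = 1
radius_2 = 2.5
pos_y_3 = 9.5
pos_z_3 = 7
radius_3 = 2
pos_x_4 = 2.5
pos_y_4 = 5
pos_z_4 = 0.5
height_4 = 4
pos_x_5 = 2.5
pos_y_5 = 9.5
pos_z_5 = 5
pos_x_6 = 1.5
pos_y_6 = 8.5
pos_z_6 = 3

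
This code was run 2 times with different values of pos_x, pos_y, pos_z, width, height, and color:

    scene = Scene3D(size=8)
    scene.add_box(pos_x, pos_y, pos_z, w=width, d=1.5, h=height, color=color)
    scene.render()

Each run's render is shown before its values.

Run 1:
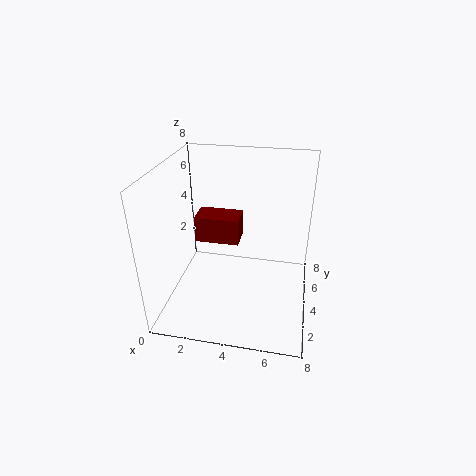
pos_x = 1.5, pos_y = 4, pos_z = 3.5, width = 2.5, height = 1.5, color = 'maroon'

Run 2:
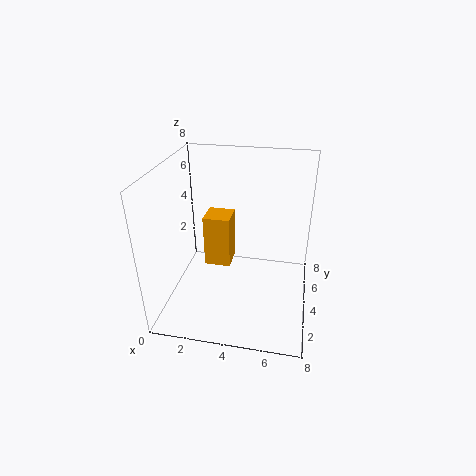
pos_x = 2, pos_y = 4, pos_z = 2, width = 1.5, height = 3, color = 'orange'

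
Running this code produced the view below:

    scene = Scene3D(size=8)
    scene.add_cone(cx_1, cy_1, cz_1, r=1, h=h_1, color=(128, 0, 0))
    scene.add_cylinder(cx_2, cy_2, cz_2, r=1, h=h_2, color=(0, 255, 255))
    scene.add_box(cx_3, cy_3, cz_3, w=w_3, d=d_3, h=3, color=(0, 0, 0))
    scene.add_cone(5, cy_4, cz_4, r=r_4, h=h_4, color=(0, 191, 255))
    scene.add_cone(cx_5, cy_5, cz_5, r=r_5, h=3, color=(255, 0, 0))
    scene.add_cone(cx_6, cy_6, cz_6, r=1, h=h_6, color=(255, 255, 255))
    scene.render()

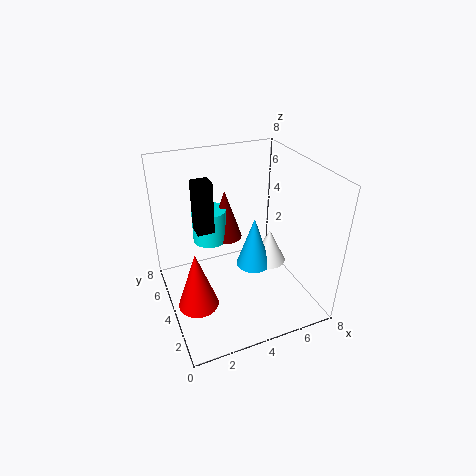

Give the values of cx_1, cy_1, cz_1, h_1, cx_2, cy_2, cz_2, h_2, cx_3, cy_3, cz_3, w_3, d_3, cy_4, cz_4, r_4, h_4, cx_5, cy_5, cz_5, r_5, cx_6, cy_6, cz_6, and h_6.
cx_1 = 4, cy_1 = 6, cz_1 = 3, h_1 = 3, cx_2 = 3, cy_2 = 6, cz_2 = 3, h_2 = 2, cx_3 = 2, cy_3 = 5, cz_3 = 4, w_3 = 1, d_3 = 1, cy_4 = 4, cz_4 = 2, r_4 = 1, h_4 = 3, cx_5 = 1, cy_5 = 2, cz_5 = 2, r_5 = 1, cx_6 = 6, cy_6 = 4, cz_6 = 2, h_6 = 2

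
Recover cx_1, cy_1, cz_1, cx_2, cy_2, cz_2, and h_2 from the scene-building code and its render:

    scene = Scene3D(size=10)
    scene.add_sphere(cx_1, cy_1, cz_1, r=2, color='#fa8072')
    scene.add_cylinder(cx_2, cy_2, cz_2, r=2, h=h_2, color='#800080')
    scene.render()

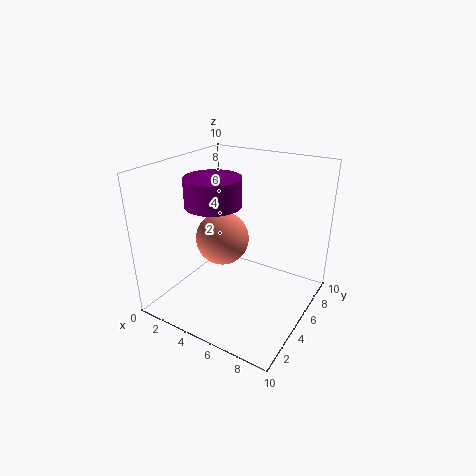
cx_1 = 3, cy_1 = 6, cz_1 = 4, cx_2 = 3, cy_2 = 5, cz_2 = 7, h_2 = 2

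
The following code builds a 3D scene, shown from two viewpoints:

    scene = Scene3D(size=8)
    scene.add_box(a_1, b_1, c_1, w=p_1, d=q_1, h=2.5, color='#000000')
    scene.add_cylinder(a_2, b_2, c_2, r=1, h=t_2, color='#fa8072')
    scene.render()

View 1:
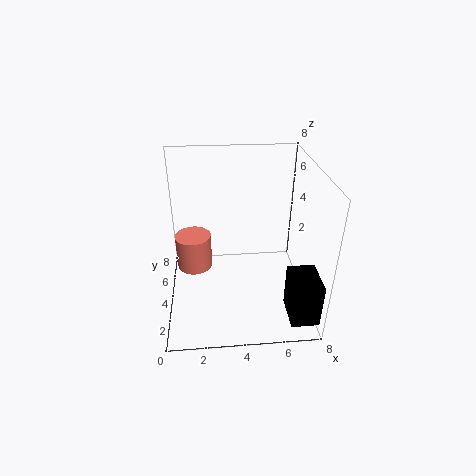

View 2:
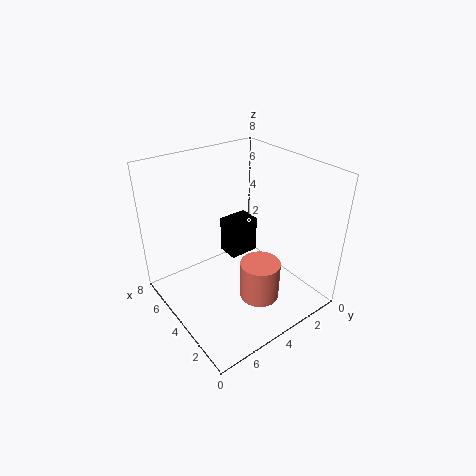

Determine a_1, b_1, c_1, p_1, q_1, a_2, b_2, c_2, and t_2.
a_1 = 6.5, b_1 = 0.5, c_1 = 0.5, p_1 = 1.5, q_1 = 2, a_2 = 1.5, b_2 = 4.5, c_2 = 2, t_2 = 2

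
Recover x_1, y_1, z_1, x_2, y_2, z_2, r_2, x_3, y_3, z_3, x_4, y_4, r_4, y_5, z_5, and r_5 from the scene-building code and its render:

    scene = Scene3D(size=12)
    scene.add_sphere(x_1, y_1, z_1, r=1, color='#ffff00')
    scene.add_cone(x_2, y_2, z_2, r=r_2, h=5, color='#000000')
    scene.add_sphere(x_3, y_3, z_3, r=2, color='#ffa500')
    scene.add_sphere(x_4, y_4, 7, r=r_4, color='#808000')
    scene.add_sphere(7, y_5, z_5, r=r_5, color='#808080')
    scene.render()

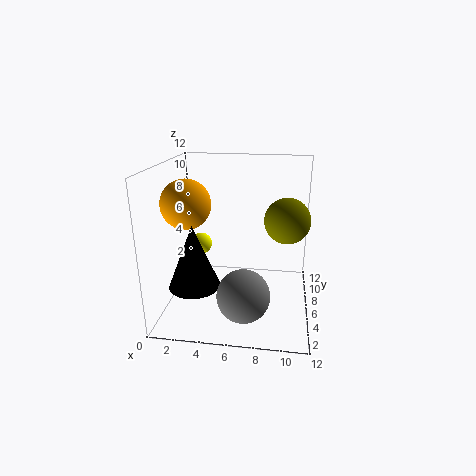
x_1 = 2, y_1 = 9, z_1 = 4, x_2 = 3, y_2 = 3, z_2 = 3, r_2 = 2, x_3 = 2, y_3 = 5, z_3 = 9, x_4 = 10, y_4 = 8, r_4 = 2, y_5 = 2, z_5 = 3, r_5 = 2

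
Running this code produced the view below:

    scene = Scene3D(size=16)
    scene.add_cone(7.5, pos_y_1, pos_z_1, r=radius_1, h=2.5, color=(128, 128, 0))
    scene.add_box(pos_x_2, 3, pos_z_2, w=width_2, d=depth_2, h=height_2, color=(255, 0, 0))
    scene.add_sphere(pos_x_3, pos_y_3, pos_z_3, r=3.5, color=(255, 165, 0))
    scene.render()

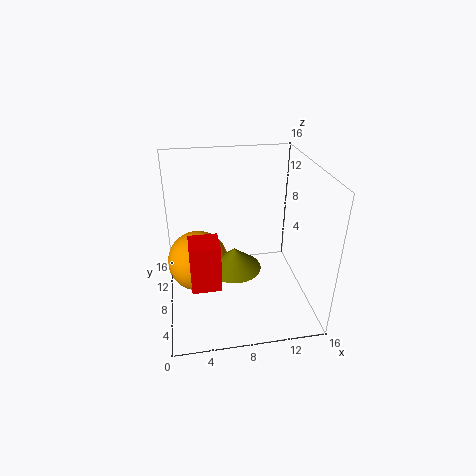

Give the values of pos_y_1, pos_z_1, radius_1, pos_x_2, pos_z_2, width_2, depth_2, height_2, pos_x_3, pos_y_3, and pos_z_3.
pos_y_1 = 7.5, pos_z_1 = 4.5, radius_1 = 3, pos_x_2 = 2.5, pos_z_2 = 5, width_2 = 3, depth_2 = 3, height_2 = 5, pos_x_3 = 3.5, pos_y_3 = 9.5, pos_z_3 = 4.5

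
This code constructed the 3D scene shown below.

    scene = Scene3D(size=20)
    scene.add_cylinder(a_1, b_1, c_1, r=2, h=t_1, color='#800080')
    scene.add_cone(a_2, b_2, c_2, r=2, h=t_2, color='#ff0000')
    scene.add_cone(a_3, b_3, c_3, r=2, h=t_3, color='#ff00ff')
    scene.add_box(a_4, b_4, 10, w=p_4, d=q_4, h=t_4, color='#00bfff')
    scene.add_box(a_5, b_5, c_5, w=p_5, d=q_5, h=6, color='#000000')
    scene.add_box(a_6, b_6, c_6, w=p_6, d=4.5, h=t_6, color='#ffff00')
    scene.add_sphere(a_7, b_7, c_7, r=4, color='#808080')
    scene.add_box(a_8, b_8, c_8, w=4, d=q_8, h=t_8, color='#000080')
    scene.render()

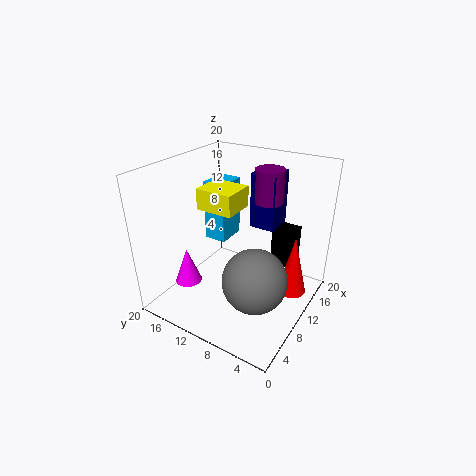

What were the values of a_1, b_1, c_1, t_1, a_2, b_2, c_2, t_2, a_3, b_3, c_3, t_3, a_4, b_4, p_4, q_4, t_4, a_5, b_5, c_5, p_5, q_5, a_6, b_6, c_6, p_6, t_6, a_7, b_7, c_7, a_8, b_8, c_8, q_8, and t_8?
a_1 = 13
b_1 = 7
c_1 = 15
t_1 = 4.5
a_2 = 12.5
b_2 = 2.5
c_2 = 2.5
t_2 = 8.5
a_3 = 7.5
b_3 = 17.5
c_3 = 1.5
t_3 = 5.5
a_4 = 8
b_4 = 11
p_4 = 4
q_4 = 3
t_4 = 8
a_5 = 14.5
b_5 = 3.5
c_5 = 4.5
p_5 = 2.5
q_5 = 3.5
a_6 = 3.5
b_6 = 7
c_6 = 16.5
p_6 = 4
t_6 = 2.5
a_7 = 5
b_7 = 4.5
c_7 = 8
a_8 = 11.5
b_8 = 5.5
c_8 = 11.5
q_8 = 3.5
t_8 = 7.5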